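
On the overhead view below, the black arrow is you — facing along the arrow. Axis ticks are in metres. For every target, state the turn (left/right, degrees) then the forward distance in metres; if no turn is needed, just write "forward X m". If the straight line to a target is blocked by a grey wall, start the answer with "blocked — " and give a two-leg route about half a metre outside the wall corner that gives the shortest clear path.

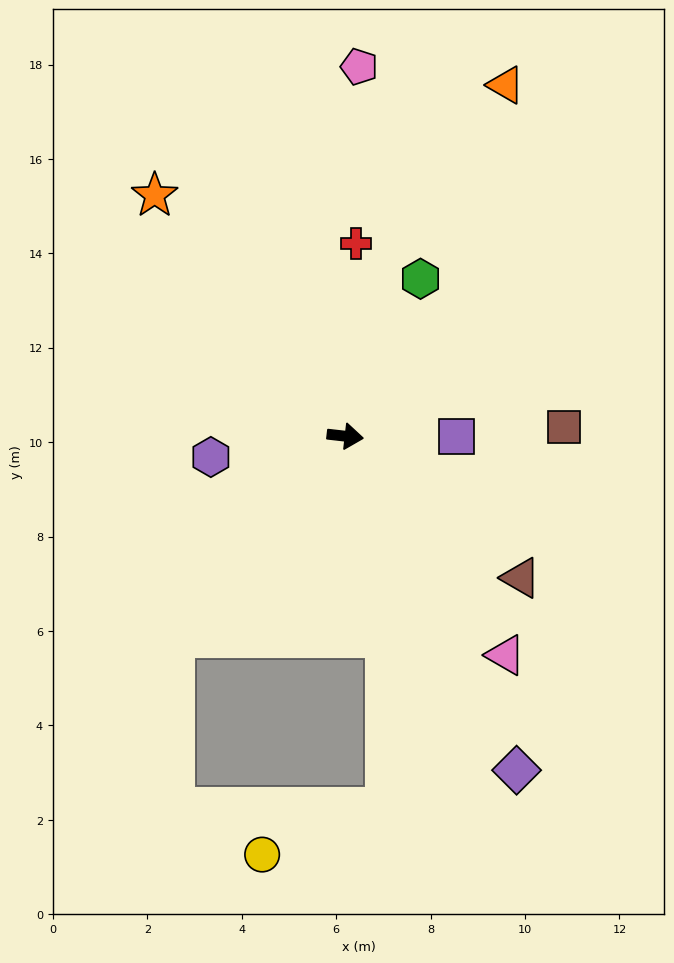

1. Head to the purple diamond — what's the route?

turn right 56°, forward 8.0 m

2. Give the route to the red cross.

turn left 93°, forward 4.1 m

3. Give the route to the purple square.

turn left 6°, forward 2.4 m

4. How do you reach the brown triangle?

turn right 32°, forward 4.8 m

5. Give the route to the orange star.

turn left 135°, forward 6.5 m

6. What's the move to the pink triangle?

turn right 47°, forward 5.7 m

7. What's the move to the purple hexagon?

turn right 165°, forward 2.9 m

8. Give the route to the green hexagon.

turn left 71°, forward 3.7 m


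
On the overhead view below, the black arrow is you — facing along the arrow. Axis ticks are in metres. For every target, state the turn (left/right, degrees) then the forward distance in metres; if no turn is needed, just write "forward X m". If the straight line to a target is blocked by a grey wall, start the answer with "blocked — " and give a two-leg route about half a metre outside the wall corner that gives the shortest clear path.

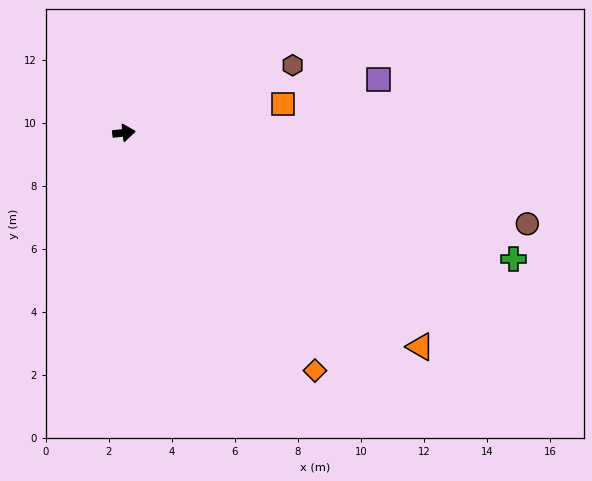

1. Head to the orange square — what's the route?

turn left 4°, forward 5.1 m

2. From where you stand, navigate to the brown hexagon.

turn left 15°, forward 5.8 m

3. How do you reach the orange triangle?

turn right 43°, forward 11.6 m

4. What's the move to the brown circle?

turn right 19°, forward 13.1 m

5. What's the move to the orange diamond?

turn right 58°, forward 9.7 m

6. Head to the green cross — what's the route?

turn right 25°, forward 13.0 m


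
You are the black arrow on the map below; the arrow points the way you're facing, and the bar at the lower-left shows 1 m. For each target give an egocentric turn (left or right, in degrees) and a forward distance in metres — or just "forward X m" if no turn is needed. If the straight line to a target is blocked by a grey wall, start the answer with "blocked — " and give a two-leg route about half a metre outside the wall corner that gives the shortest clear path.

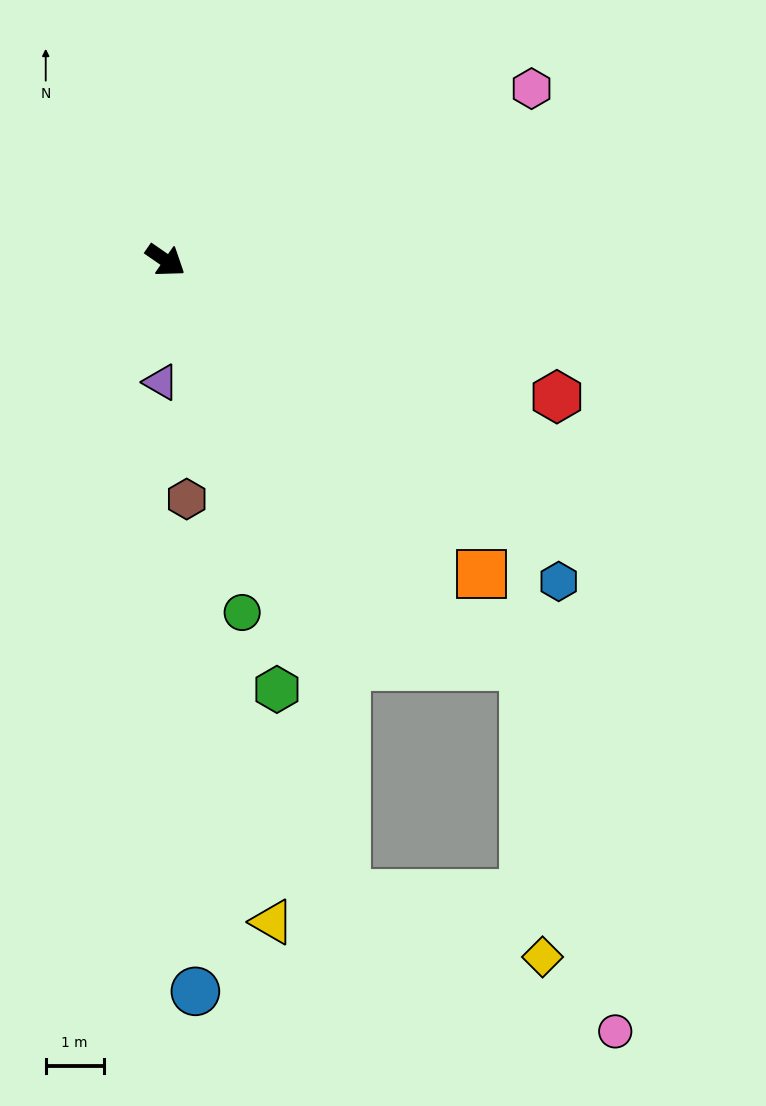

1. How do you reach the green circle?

turn right 43°, forward 6.2 m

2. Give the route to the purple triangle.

turn right 58°, forward 2.1 m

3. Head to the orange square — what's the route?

turn right 10°, forward 7.7 m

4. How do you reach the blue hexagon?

turn right 5°, forward 8.8 m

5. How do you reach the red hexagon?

turn left 15°, forward 7.2 m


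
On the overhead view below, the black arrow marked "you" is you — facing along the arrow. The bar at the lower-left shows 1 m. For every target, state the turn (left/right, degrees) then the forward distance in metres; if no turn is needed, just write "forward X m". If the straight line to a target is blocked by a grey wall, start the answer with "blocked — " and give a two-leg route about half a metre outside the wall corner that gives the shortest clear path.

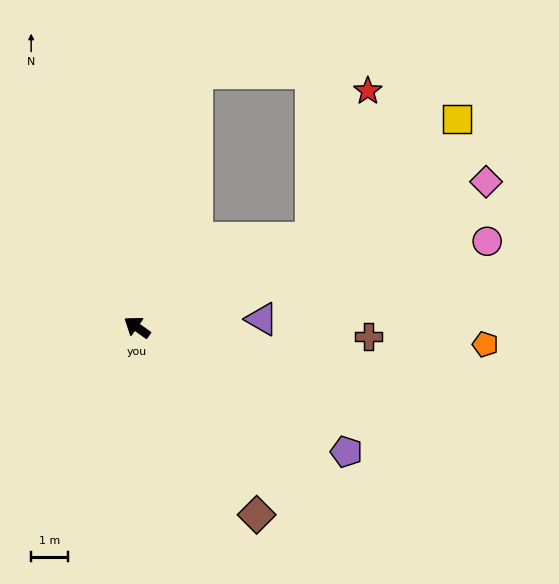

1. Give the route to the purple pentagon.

turn right 175°, forward 6.6 m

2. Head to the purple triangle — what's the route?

turn right 141°, forward 3.4 m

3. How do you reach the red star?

blocked — turn right 117°, forward 5.3 m, then turn left 41°, forward 4.2 m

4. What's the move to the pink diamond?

turn right 122°, forward 10.2 m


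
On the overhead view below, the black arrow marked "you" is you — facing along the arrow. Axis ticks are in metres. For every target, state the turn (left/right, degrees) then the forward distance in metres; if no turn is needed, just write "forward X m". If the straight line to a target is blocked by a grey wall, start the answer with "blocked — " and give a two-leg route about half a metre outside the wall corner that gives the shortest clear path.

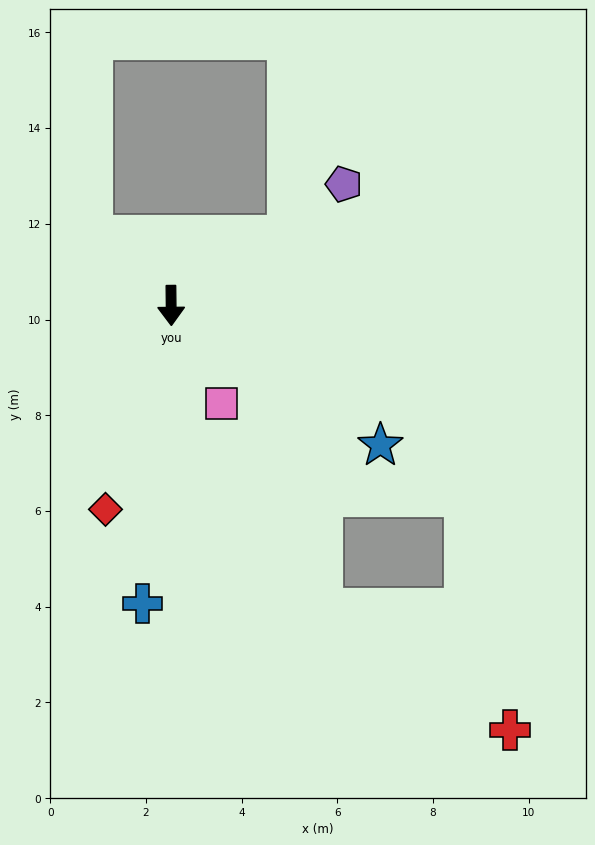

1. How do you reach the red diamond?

turn right 18°, forward 4.5 m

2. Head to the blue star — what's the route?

turn left 56°, forward 5.3 m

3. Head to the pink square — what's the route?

turn left 27°, forward 2.3 m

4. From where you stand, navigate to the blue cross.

turn right 6°, forward 6.2 m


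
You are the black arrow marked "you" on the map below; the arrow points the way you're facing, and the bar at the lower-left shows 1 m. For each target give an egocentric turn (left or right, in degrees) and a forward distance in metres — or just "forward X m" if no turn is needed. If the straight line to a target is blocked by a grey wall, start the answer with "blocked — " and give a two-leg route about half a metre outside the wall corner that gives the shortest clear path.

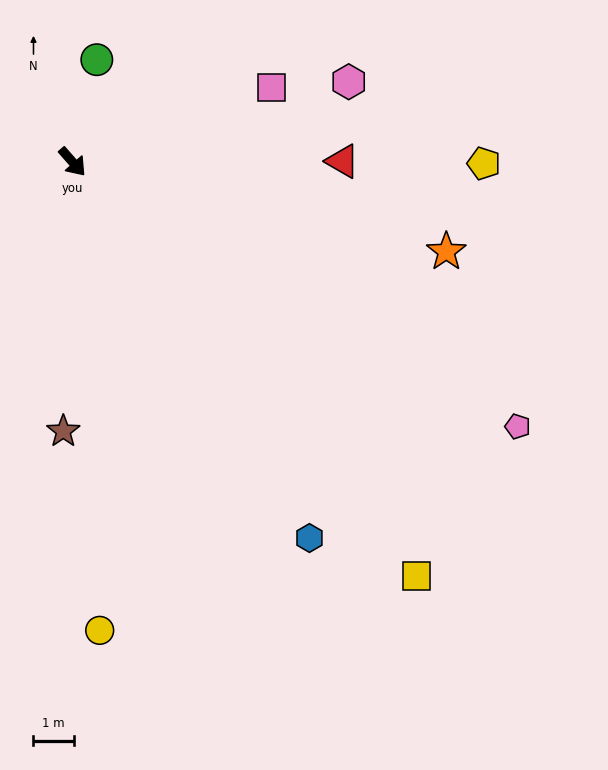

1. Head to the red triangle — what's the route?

turn left 49°, forward 6.7 m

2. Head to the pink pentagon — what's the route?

turn left 18°, forward 12.9 m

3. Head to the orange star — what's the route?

turn left 35°, forward 9.6 m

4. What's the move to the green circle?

turn left 125°, forward 2.6 m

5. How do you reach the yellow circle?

turn right 38°, forward 11.7 m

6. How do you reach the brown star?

turn right 43°, forward 6.7 m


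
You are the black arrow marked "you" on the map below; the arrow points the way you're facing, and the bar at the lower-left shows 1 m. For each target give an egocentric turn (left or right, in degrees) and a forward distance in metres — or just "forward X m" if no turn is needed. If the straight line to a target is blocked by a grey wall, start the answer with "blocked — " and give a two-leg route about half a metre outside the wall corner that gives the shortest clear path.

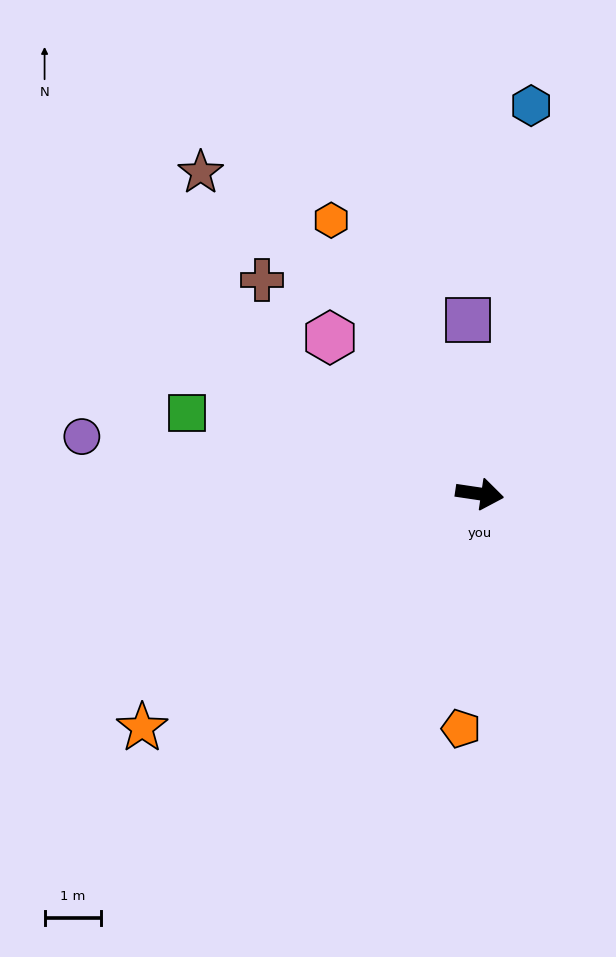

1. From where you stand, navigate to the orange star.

turn right 137°, forward 7.2 m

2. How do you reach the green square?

turn left 173°, forward 5.3 m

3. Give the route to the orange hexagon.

turn left 127°, forward 5.5 m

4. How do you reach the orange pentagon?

turn right 86°, forward 4.1 m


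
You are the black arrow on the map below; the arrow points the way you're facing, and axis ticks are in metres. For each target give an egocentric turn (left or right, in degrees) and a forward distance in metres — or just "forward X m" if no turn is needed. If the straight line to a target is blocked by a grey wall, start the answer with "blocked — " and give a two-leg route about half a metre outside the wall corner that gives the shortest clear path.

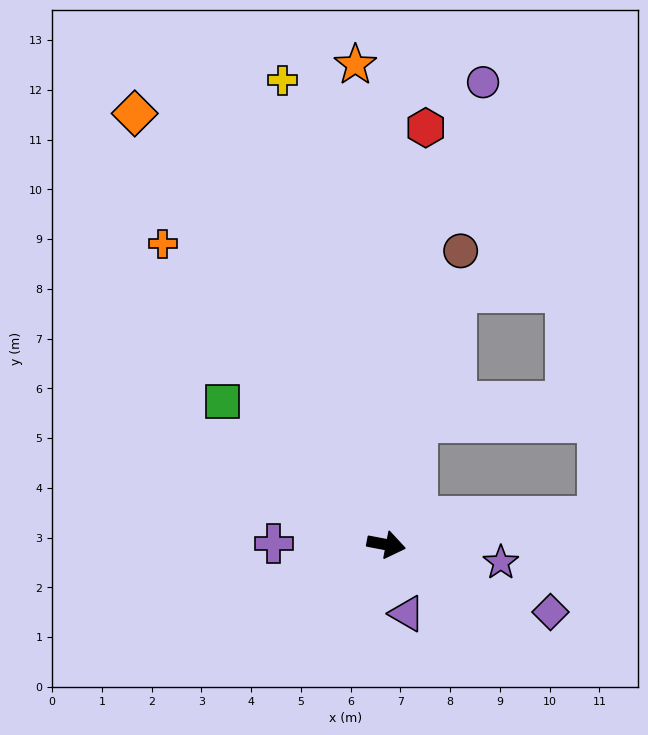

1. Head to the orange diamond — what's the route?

turn left 131°, forward 10.0 m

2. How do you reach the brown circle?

turn left 87°, forward 6.1 m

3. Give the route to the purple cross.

turn right 170°, forward 2.3 m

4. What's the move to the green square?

turn left 150°, forward 4.4 m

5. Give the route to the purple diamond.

turn right 11°, forward 3.6 m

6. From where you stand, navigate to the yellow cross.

turn left 113°, forward 9.6 m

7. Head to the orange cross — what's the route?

turn left 137°, forward 7.5 m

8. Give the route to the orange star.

turn left 105°, forward 9.7 m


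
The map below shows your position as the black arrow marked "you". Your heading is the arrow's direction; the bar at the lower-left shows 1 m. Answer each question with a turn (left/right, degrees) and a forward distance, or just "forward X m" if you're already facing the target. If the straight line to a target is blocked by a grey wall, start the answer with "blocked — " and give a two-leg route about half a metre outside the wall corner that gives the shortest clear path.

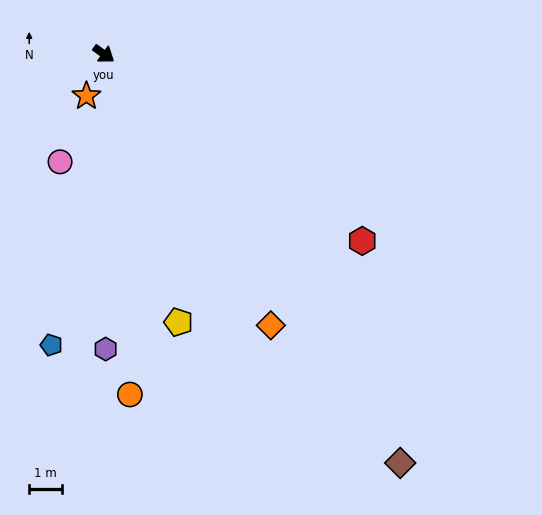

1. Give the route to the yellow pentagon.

turn right 39°, forward 8.4 m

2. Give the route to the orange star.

turn right 77°, forward 1.4 m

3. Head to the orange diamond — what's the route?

turn right 23°, forward 9.7 m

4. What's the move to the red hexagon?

forward 9.7 m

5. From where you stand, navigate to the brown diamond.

turn right 18°, forward 15.3 m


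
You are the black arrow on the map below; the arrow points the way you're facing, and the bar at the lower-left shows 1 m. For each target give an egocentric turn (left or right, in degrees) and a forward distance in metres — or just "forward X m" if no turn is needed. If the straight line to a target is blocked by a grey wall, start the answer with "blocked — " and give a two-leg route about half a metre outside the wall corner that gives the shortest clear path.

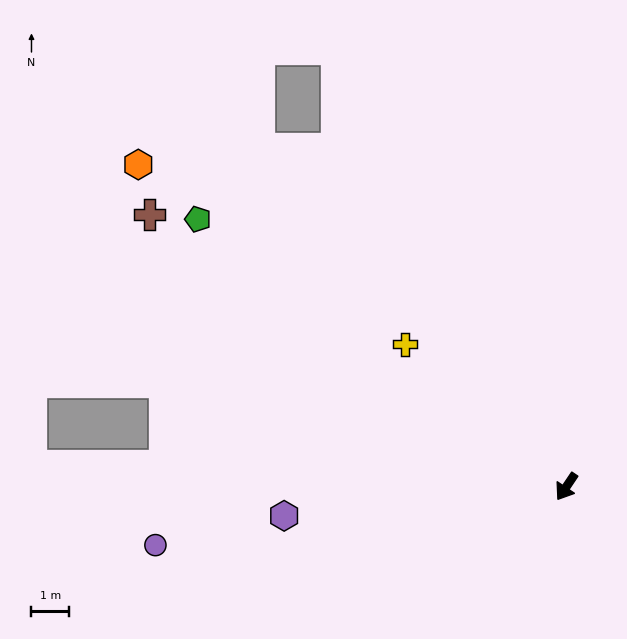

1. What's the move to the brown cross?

turn right 89°, forward 13.2 m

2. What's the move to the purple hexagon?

turn right 50°, forward 7.5 m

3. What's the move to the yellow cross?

turn right 98°, forward 5.7 m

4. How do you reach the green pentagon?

turn right 92°, forward 12.0 m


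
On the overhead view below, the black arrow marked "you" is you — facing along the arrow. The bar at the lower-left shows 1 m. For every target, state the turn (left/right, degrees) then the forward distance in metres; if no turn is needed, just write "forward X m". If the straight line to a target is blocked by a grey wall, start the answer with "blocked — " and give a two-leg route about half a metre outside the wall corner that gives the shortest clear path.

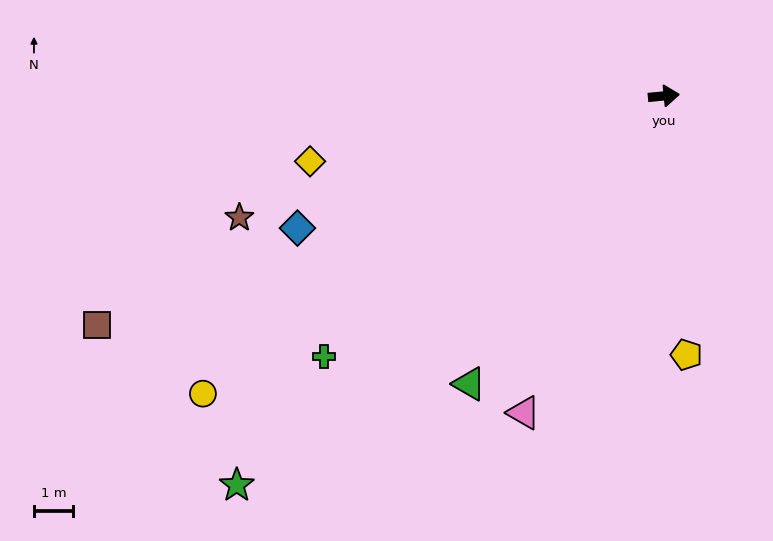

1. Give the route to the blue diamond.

turn right 166°, forward 10.0 m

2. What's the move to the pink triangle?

turn right 119°, forward 8.9 m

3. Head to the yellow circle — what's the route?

turn right 153°, forward 14.1 m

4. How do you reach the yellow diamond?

turn right 175°, forward 9.3 m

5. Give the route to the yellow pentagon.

turn right 91°, forward 6.7 m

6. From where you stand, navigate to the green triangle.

turn right 130°, forward 8.9 m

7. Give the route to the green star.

turn right 143°, forward 14.9 m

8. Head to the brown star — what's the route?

turn right 170°, forward 11.4 m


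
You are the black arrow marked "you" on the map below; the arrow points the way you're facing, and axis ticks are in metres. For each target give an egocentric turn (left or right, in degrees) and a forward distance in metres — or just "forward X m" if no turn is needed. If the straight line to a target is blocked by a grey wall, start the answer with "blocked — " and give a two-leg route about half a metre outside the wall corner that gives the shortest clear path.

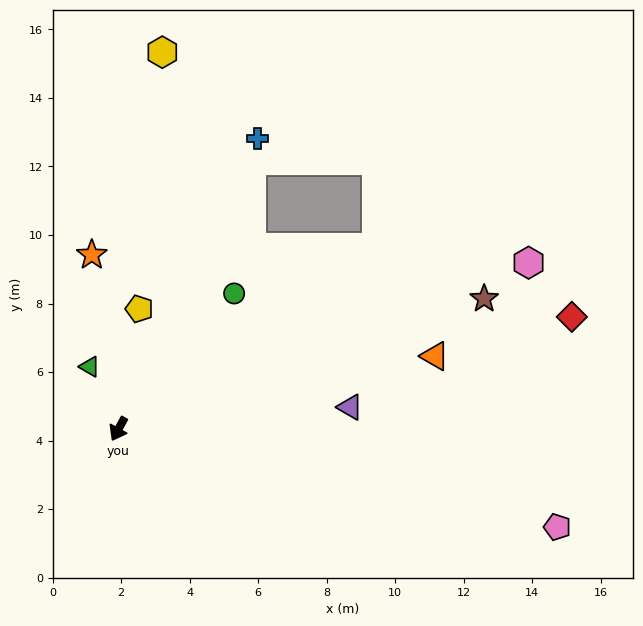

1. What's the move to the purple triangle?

turn left 124°, forward 6.8 m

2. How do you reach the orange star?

turn right 143°, forward 5.1 m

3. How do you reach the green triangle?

turn right 127°, forward 2.0 m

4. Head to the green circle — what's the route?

turn left 168°, forward 5.2 m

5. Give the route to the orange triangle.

turn left 132°, forward 9.5 m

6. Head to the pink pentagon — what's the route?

turn left 106°, forward 13.1 m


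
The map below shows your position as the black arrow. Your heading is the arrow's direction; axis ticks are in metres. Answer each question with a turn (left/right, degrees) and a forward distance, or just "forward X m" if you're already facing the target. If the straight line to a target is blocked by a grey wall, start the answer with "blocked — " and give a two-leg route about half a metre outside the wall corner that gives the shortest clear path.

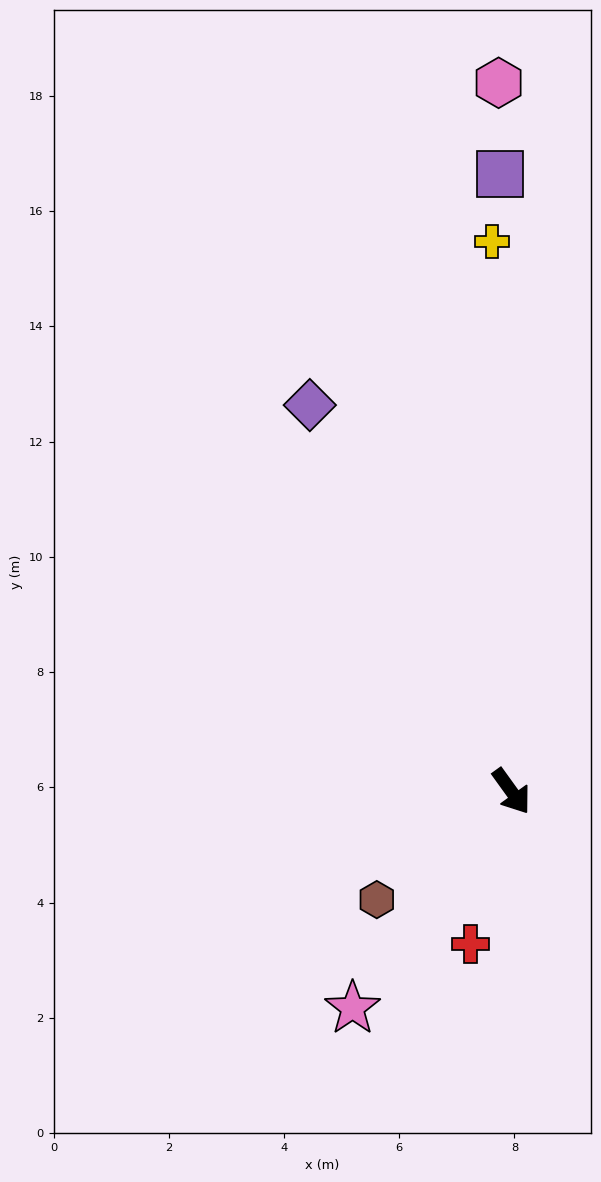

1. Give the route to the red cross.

turn right 51°, forward 2.7 m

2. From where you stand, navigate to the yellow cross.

turn left 146°, forward 9.6 m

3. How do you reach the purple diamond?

turn left 172°, forward 7.6 m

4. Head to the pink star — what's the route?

turn right 72°, forward 4.7 m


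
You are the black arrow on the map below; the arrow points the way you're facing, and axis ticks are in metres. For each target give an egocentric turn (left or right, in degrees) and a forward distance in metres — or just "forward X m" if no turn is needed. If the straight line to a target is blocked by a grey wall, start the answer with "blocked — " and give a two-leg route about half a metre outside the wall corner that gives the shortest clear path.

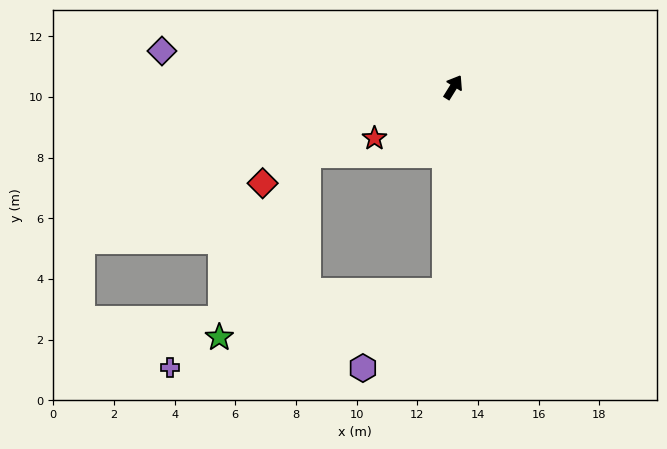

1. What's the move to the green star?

blocked — turn right 151°, forward 6.7 m, then turn right 75°, forward 7.6 m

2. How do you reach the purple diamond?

turn left 115°, forward 9.7 m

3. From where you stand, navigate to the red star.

turn left 155°, forward 3.1 m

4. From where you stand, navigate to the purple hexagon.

blocked — turn right 151°, forward 6.7 m, then turn right 44°, forward 3.7 m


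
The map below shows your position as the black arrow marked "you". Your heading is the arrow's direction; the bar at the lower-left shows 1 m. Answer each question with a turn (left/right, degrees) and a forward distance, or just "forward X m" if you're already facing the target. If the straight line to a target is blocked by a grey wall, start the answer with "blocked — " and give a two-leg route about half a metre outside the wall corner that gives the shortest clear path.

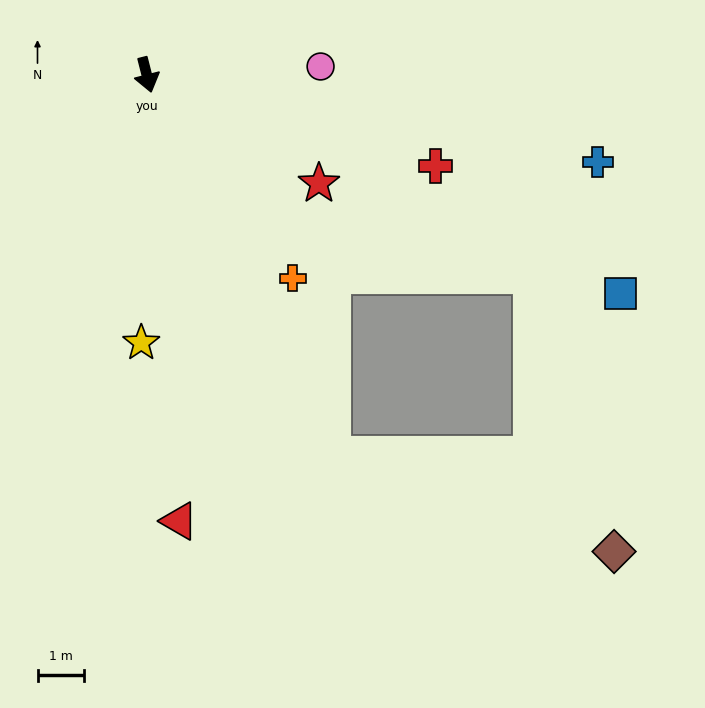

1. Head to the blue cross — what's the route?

turn left 65°, forward 10.0 m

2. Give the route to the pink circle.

turn left 79°, forward 3.8 m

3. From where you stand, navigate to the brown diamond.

blocked — turn left 12°, forward 9.2 m, then turn left 45°, forward 6.5 m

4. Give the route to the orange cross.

turn left 21°, forward 5.4 m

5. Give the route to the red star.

turn left 44°, forward 4.4 m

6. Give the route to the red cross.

turn left 58°, forward 6.6 m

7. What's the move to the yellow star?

turn right 15°, forward 5.8 m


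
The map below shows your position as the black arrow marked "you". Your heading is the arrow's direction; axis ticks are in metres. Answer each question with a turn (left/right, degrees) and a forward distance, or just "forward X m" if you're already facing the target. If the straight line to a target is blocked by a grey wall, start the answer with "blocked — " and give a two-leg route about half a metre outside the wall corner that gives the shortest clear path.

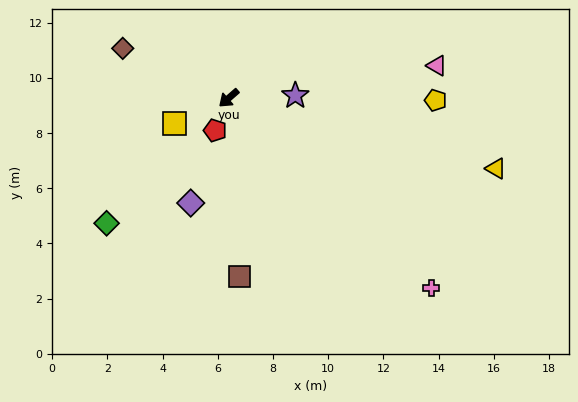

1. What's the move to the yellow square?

turn right 16°, forward 2.2 m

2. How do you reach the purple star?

turn left 141°, forward 2.4 m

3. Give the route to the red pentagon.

turn left 26°, forward 1.3 m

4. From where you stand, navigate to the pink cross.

turn left 96°, forward 10.1 m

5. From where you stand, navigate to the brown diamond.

turn right 66°, forward 4.2 m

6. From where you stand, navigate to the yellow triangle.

turn left 124°, forward 10.0 m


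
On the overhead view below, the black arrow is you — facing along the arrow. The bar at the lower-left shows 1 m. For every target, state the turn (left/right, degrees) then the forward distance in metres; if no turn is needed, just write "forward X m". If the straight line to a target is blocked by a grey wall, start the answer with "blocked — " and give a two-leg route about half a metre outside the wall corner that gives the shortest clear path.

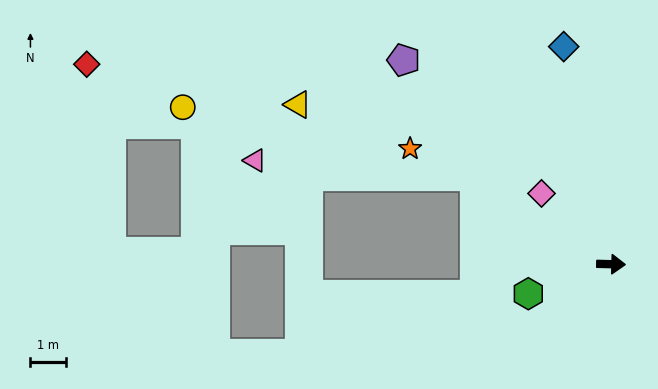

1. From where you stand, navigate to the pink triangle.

blocked — turn left 148°, forward 4.6 m, then turn left 30°, forward 6.2 m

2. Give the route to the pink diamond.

turn left 136°, forward 2.8 m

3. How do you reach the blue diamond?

turn left 104°, forward 6.3 m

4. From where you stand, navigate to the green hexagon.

turn right 159°, forward 2.5 m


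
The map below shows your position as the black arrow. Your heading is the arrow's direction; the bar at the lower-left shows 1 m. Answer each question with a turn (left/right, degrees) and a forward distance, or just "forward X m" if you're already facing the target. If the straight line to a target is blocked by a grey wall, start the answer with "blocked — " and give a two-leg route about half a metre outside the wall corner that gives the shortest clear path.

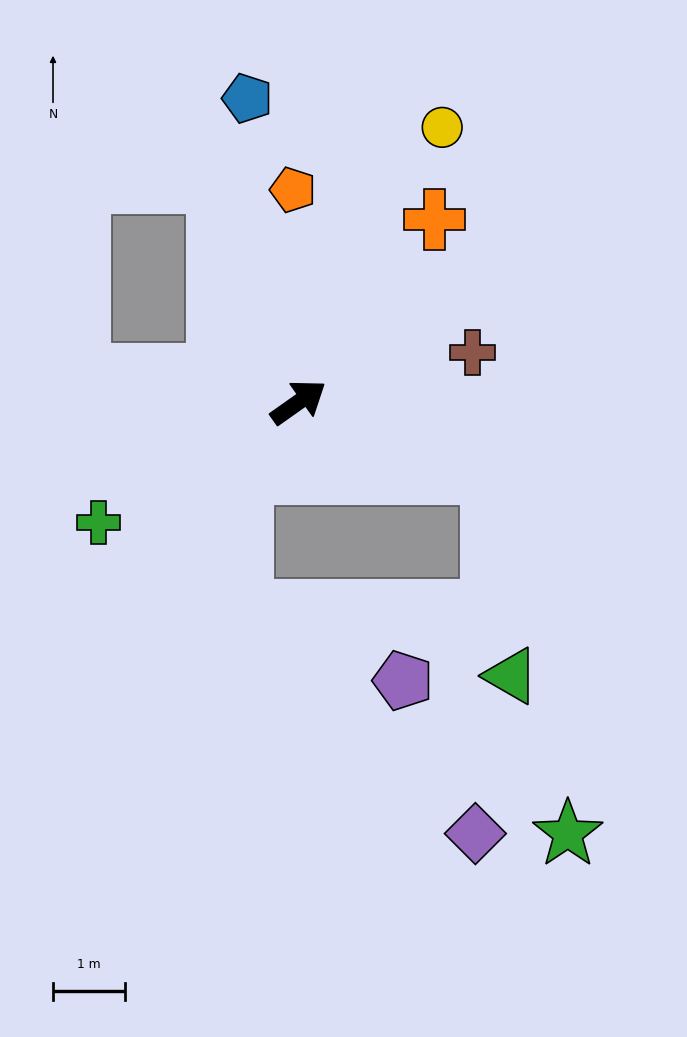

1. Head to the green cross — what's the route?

turn left 176°, forward 3.2 m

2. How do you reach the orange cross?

turn left 18°, forward 3.2 m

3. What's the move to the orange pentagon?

turn left 56°, forward 2.9 m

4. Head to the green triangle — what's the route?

blocked — turn right 55°, forward 2.9 m, then turn right 65°, forward 2.8 m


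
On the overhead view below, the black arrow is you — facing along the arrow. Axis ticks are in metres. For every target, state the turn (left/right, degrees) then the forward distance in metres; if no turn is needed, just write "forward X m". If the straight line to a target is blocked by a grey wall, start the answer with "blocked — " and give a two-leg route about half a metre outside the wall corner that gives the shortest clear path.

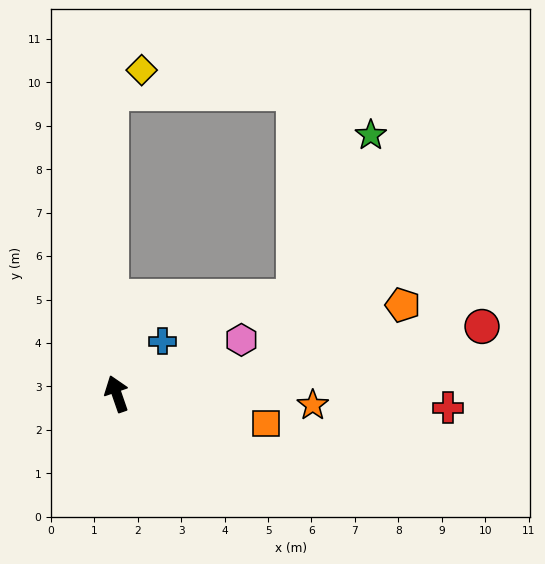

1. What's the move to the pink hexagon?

turn right 86°, forward 3.1 m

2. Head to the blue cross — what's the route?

turn right 60°, forward 1.6 m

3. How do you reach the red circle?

turn right 99°, forward 8.6 m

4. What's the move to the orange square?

turn right 120°, forward 3.5 m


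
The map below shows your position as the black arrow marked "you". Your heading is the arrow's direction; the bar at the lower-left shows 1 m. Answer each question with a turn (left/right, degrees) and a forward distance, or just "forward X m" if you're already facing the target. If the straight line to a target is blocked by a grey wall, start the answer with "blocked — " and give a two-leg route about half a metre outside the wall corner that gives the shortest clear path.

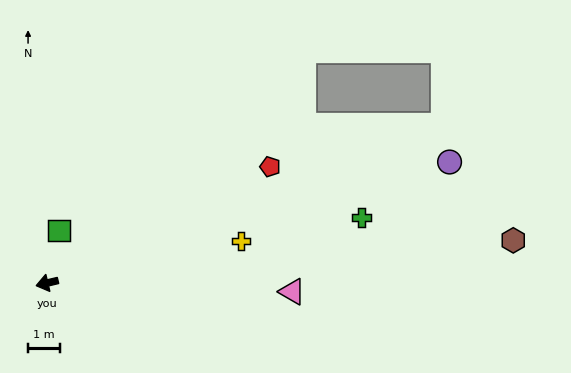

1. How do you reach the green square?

turn right 116°, forward 1.7 m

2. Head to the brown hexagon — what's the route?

turn left 172°, forward 14.7 m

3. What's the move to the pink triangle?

turn left 165°, forward 7.7 m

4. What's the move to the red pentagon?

turn right 166°, forward 7.9 m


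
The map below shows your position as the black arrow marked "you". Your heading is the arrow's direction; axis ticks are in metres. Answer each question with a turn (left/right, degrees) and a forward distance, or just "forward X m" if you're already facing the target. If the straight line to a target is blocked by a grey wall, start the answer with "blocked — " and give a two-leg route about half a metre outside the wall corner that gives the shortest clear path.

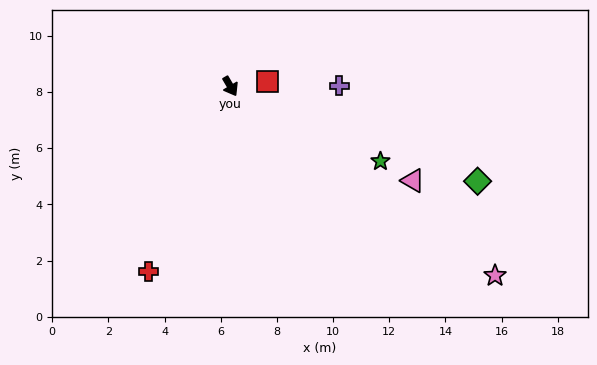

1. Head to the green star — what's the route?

turn left 33°, forward 6.0 m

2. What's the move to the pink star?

turn left 24°, forward 11.6 m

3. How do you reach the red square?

turn left 67°, forward 1.3 m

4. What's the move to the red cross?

turn right 54°, forward 7.2 m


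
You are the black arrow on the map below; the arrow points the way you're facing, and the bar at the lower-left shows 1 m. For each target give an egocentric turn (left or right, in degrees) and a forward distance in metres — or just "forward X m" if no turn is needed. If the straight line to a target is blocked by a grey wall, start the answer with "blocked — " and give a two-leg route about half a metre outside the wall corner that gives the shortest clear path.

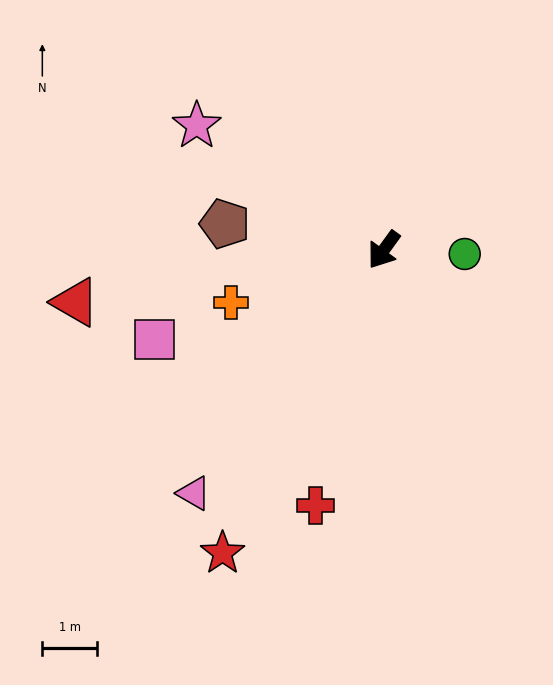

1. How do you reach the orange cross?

turn right 35°, forward 2.9 m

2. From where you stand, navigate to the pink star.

turn right 88°, forward 4.1 m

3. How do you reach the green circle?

turn left 123°, forward 1.5 m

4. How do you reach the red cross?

turn left 21°, forward 4.8 m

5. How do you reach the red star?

turn left 8°, forward 6.2 m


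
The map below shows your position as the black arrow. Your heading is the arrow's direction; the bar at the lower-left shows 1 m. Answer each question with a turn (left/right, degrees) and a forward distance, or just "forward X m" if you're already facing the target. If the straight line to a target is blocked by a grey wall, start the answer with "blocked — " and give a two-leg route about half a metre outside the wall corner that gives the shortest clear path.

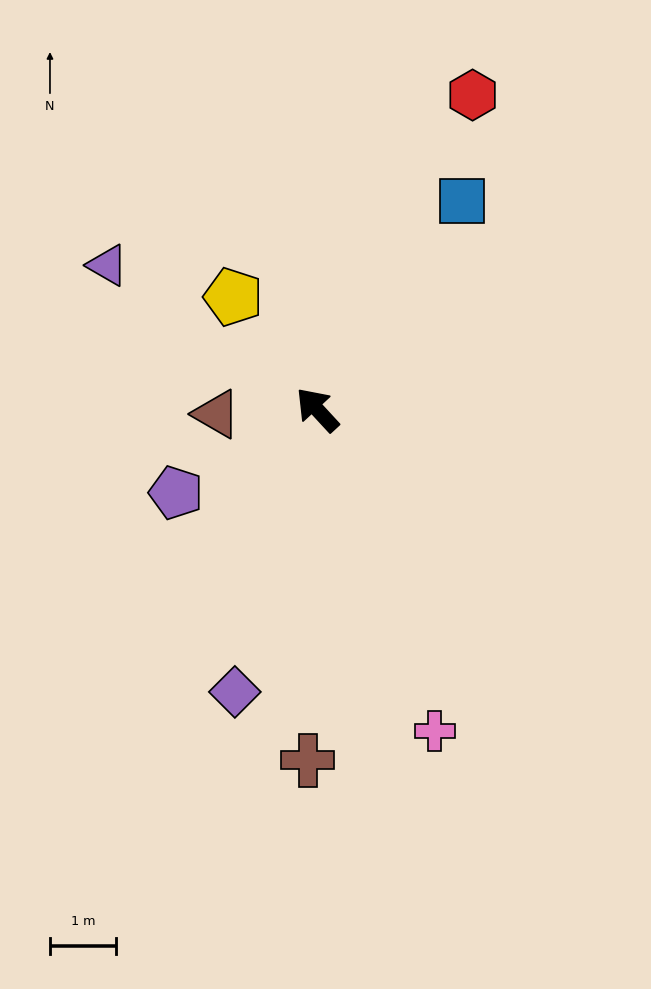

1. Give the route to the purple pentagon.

turn left 78°, forward 2.5 m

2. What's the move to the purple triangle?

turn left 13°, forward 3.8 m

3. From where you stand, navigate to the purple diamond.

turn left 121°, forward 4.4 m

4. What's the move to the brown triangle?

turn left 50°, forward 1.5 m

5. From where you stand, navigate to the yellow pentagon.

turn right 6°, forward 2.1 m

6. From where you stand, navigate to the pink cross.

turn left 157°, forward 5.2 m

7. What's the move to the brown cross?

turn left 136°, forward 5.3 m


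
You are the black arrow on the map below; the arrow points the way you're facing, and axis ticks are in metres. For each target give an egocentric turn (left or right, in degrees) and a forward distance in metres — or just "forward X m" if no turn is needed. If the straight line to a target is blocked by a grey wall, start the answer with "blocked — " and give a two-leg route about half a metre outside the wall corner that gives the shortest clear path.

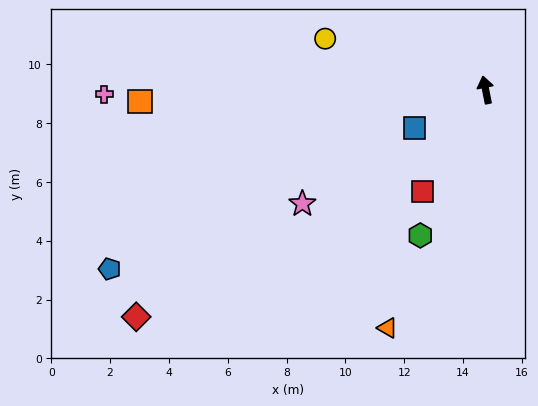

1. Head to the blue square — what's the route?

turn left 107°, forward 2.7 m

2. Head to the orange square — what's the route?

turn left 81°, forward 11.8 m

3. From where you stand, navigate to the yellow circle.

turn left 61°, forward 5.7 m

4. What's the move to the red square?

turn left 137°, forward 4.1 m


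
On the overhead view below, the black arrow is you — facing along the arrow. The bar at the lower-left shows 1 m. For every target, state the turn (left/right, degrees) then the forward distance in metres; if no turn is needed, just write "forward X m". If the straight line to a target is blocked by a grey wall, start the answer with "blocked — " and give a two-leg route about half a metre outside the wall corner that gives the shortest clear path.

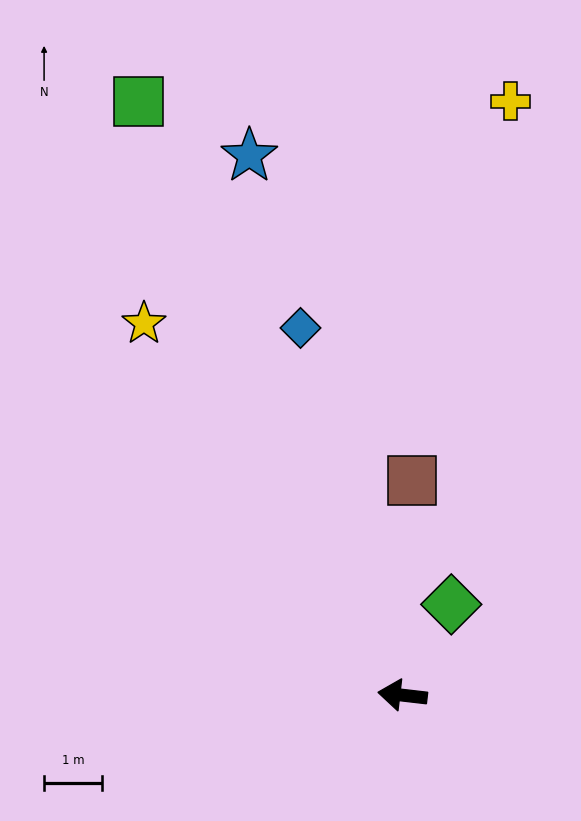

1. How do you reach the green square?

turn right 59°, forward 11.2 m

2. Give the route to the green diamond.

turn right 112°, forward 1.8 m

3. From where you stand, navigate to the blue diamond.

turn right 68°, forward 6.6 m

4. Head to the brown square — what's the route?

turn right 86°, forward 3.7 m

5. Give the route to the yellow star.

turn right 49°, forward 7.8 m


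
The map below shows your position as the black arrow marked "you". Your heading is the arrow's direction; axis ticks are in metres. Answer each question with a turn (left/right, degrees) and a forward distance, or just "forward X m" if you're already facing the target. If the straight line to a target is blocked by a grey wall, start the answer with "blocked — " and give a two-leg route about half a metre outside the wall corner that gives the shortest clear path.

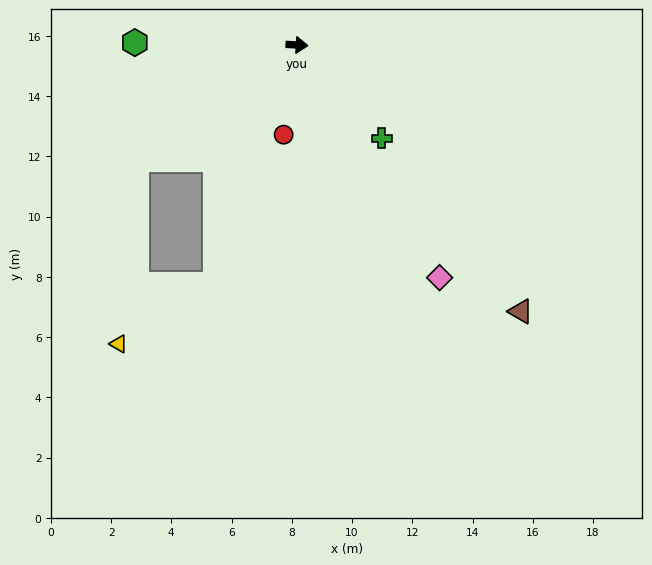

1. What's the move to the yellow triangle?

blocked — turn right 105°, forward 8.4 m, then turn right 40°, forward 3.8 m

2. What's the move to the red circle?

turn right 95°, forward 3.0 m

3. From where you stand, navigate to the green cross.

turn right 44°, forward 4.2 m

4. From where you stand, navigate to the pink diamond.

turn right 55°, forward 9.1 m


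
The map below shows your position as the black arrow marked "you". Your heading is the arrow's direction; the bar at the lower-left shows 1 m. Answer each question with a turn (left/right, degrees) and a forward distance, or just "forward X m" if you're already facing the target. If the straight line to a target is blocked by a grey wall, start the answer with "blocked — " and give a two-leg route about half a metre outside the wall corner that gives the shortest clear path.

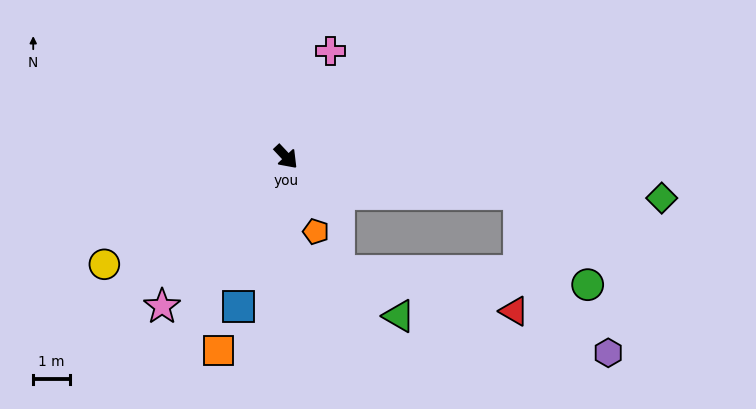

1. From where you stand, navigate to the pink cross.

turn left 114°, forward 3.1 m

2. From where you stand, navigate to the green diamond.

turn left 41°, forward 10.2 m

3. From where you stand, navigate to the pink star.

turn right 83°, forward 5.2 m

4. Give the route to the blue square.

turn right 61°, forward 4.2 m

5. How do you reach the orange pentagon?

turn right 21°, forward 2.2 m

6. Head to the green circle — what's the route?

blocked — turn left 38°, forward 6.4 m, then turn right 44°, forward 3.1 m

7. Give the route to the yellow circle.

turn right 103°, forward 5.7 m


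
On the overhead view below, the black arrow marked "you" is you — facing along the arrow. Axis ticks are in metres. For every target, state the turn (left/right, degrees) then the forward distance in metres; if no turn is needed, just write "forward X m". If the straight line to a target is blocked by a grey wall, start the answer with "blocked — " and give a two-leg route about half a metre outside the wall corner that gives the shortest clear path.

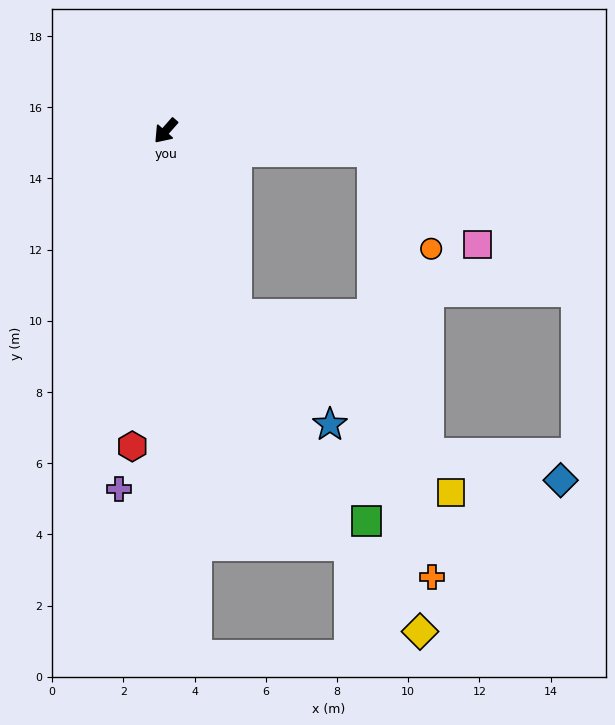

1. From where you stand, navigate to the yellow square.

blocked — turn left 63°, forward 5.5 m, then turn left 29°, forward 7.8 m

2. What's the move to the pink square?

blocked — turn left 126°, forward 5.8 m, then turn right 36°, forward 3.9 m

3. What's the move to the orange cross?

blocked — turn left 126°, forward 5.8 m, then turn right 76°, forward 12.1 m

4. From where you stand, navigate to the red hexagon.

turn left 35°, forward 8.9 m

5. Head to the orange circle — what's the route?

blocked — turn left 126°, forward 5.8 m, then turn right 53°, forward 3.2 m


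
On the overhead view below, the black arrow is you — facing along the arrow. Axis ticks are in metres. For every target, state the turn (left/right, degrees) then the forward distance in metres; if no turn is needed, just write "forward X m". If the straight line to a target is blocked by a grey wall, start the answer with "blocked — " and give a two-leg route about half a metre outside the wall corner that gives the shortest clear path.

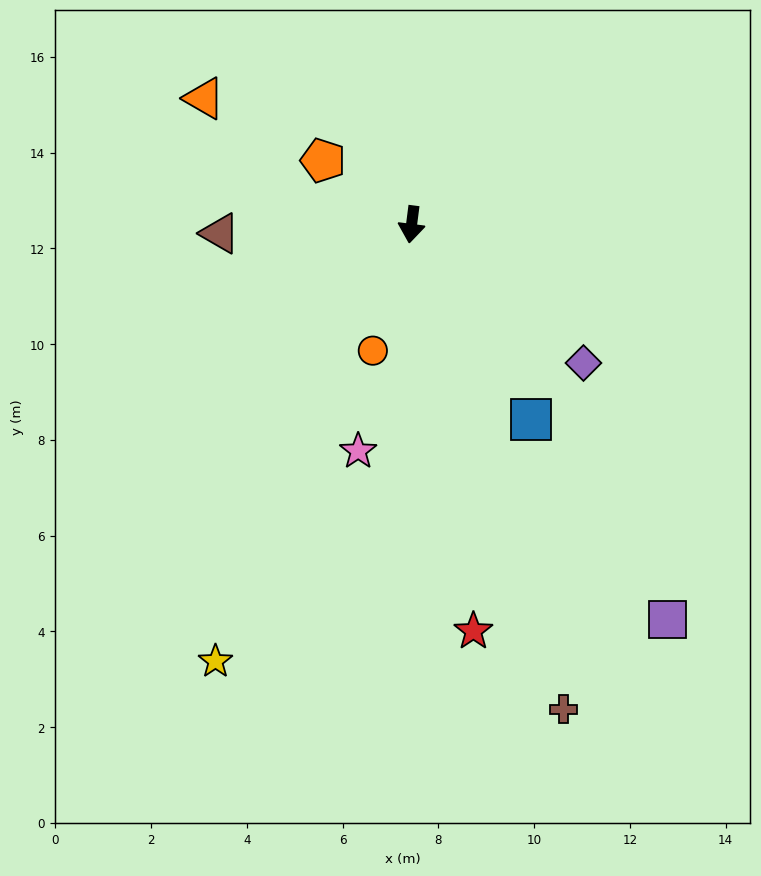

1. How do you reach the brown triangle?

turn right 80°, forward 4.0 m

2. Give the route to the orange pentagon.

turn right 119°, forward 2.3 m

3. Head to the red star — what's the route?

turn left 16°, forward 8.6 m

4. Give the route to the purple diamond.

turn left 58°, forward 4.6 m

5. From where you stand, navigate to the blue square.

turn left 39°, forward 4.8 m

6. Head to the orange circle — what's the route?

turn right 10°, forward 2.8 m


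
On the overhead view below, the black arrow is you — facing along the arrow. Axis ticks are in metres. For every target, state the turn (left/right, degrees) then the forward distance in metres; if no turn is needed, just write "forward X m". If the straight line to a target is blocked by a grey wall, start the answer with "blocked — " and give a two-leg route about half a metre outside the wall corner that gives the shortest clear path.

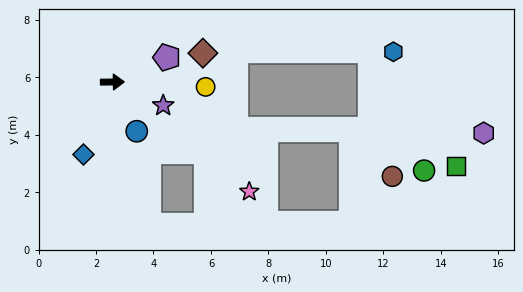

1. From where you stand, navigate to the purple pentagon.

turn left 24°, forward 2.1 m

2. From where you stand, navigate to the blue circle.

turn right 64°, forward 1.9 m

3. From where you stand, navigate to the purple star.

turn right 25°, forward 1.9 m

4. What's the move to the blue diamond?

turn right 112°, forward 2.7 m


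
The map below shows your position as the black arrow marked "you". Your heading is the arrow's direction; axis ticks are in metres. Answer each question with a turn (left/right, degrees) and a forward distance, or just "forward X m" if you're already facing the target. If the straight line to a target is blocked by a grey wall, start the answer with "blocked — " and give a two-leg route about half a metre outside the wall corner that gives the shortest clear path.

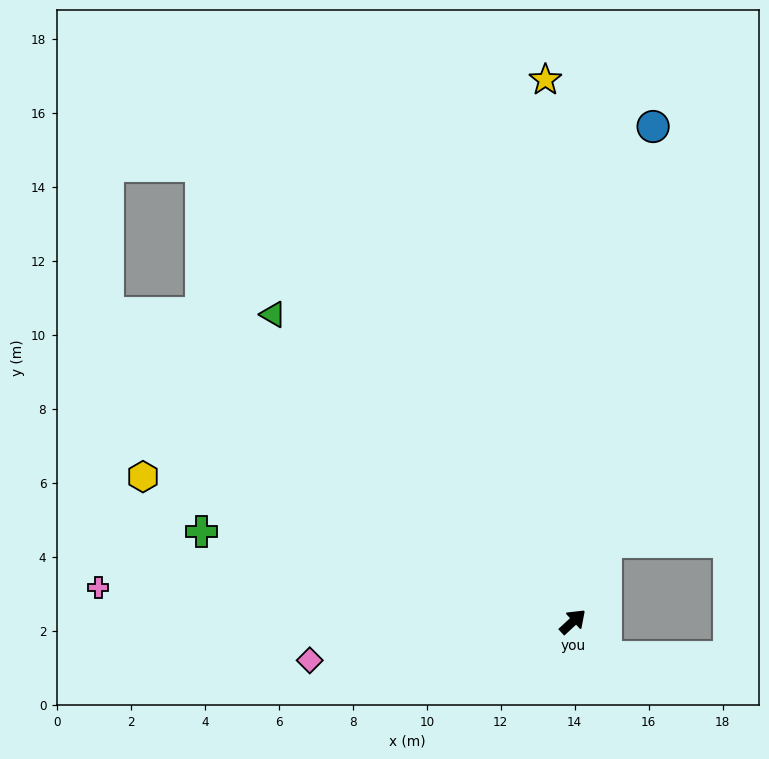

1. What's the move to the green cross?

turn left 124°, forward 10.3 m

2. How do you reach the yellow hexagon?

turn left 119°, forward 12.3 m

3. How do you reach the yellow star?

turn left 50°, forward 14.7 m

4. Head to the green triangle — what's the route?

turn left 91°, forward 11.6 m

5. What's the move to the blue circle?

turn left 38°, forward 13.6 m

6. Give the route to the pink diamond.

turn left 146°, forward 7.2 m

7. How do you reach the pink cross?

turn left 133°, forward 12.9 m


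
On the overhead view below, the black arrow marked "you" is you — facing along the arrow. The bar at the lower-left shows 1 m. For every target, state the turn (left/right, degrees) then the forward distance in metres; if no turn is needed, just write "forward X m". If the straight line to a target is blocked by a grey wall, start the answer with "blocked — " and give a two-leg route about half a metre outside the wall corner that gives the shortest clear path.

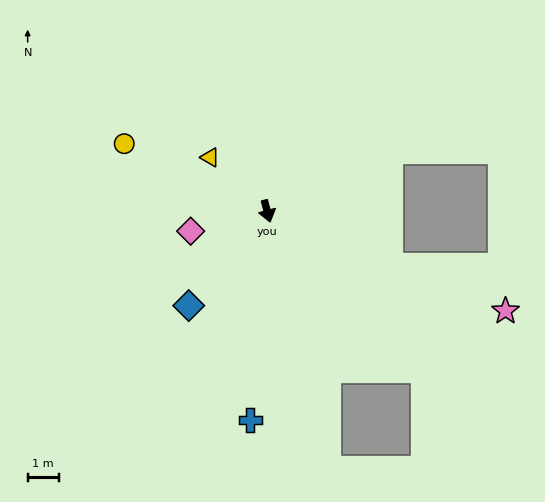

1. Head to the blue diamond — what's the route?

turn right 55°, forward 3.9 m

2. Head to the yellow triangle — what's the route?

turn right 148°, forward 2.5 m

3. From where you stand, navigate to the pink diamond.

turn right 90°, forward 2.5 m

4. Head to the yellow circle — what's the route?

turn right 130°, forward 5.1 m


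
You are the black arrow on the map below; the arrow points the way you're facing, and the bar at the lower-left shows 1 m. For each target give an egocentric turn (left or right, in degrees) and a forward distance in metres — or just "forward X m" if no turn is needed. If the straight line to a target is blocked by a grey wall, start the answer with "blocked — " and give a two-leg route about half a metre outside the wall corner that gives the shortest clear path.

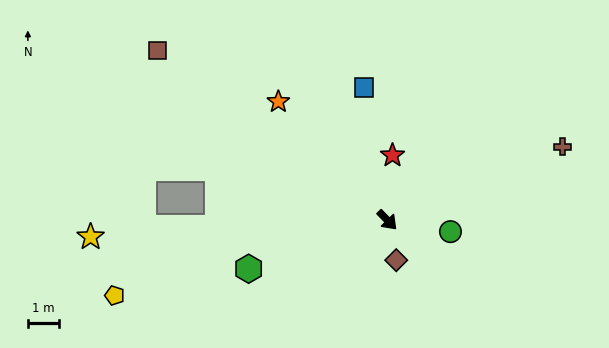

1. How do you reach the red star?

turn left 131°, forward 2.1 m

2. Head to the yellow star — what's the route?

turn right 131°, forward 9.6 m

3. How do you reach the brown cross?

turn left 69°, forward 6.1 m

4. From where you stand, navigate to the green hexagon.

turn right 115°, forward 4.7 m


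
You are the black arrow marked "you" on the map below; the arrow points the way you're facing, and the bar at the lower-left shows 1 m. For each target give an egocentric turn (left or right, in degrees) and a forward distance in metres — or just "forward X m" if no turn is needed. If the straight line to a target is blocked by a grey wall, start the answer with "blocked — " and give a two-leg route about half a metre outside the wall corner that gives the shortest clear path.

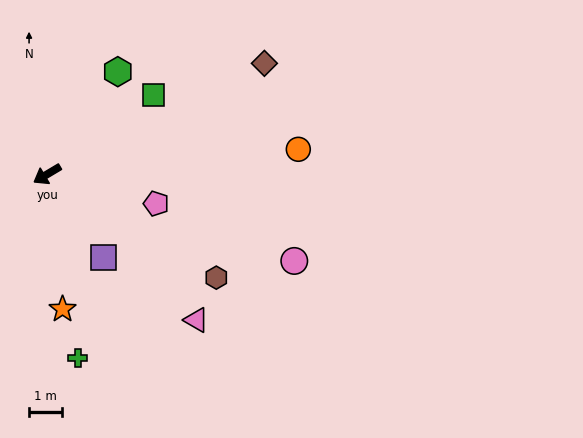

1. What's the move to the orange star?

turn left 66°, forward 4.2 m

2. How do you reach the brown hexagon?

turn left 118°, forward 6.1 m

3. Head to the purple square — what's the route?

turn left 93°, forward 3.1 m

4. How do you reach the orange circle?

turn left 155°, forward 7.8 m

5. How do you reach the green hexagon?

turn right 155°, forward 3.8 m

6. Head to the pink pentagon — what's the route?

turn left 134°, forward 3.5 m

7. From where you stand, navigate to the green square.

turn right 174°, forward 4.1 m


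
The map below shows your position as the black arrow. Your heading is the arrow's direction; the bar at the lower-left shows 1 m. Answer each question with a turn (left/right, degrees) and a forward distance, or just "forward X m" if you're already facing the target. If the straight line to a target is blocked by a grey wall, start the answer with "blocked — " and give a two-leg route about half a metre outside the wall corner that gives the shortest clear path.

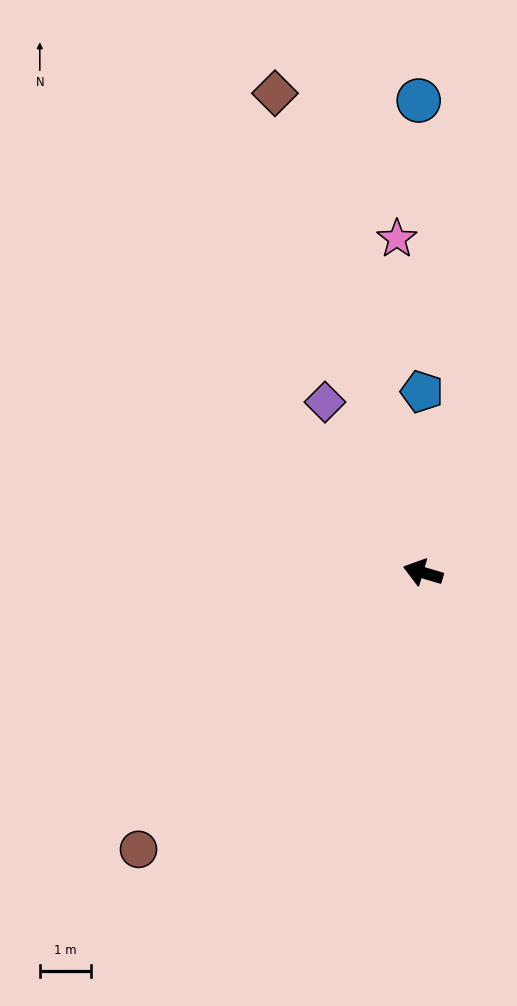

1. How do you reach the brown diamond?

turn right 56°, forward 9.9 m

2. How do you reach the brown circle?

turn left 61°, forward 7.8 m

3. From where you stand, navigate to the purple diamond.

turn right 44°, forward 3.9 m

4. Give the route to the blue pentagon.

turn right 73°, forward 3.6 m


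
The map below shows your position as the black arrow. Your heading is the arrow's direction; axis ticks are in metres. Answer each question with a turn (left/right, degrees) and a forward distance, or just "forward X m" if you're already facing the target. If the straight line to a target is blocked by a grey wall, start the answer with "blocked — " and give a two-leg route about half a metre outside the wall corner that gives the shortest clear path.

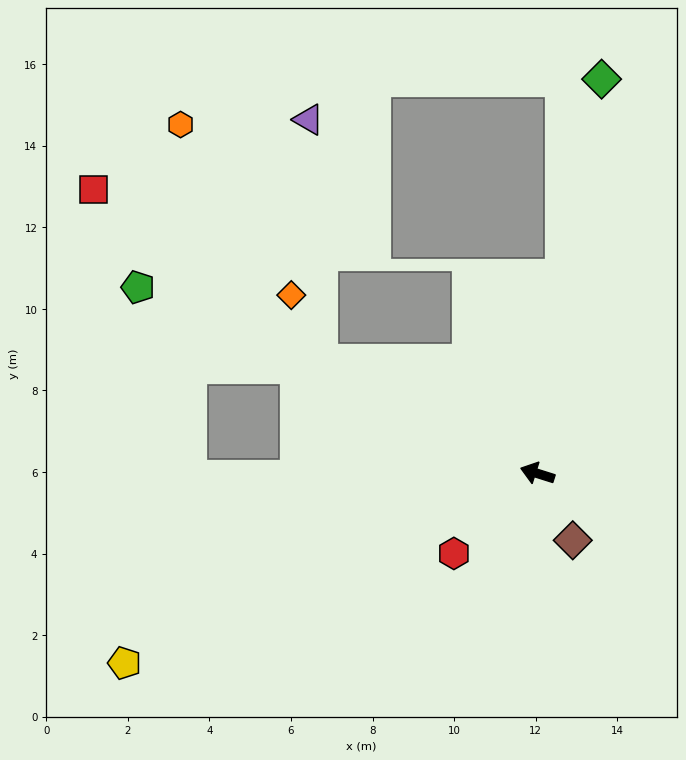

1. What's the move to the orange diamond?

blocked — turn right 10°, forward 6.0 m, then turn right 39°, forward 1.8 m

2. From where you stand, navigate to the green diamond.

turn right 82°, forward 9.8 m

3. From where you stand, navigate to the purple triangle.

blocked — turn right 10°, forward 6.0 m, then turn right 60°, forward 5.9 m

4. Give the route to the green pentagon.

turn right 7°, forward 10.8 m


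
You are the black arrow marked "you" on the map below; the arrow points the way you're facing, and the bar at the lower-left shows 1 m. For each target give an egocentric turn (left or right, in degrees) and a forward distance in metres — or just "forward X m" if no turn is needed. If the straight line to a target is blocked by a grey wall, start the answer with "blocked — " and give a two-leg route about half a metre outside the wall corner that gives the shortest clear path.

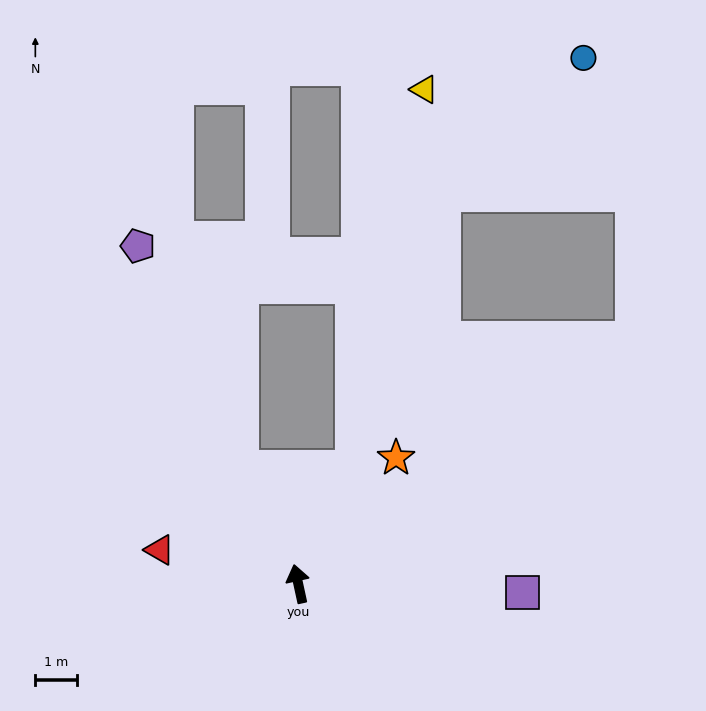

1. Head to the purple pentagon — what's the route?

turn left 13°, forward 8.9 m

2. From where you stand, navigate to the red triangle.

turn left 64°, forward 3.4 m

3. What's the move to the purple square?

turn right 104°, forward 5.3 m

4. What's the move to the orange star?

turn right 50°, forward 3.8 m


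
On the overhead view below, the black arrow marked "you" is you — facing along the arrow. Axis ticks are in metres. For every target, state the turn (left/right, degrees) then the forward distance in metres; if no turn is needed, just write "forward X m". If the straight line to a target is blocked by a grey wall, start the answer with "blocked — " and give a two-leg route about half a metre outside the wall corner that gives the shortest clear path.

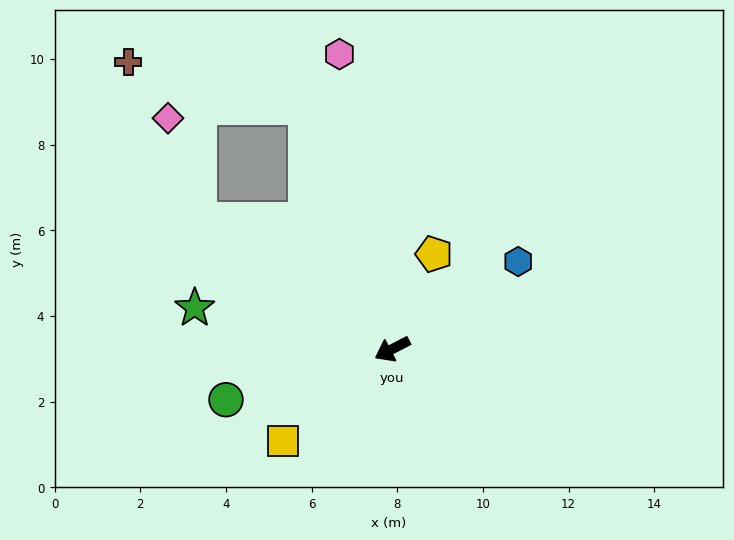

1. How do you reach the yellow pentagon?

turn right 141°, forward 2.4 m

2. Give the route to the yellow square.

turn left 13°, forward 3.3 m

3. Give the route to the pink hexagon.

turn right 107°, forward 7.0 m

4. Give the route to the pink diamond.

blocked — turn right 61°, forward 5.4 m, then turn right 40°, forward 2.5 m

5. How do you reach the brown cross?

blocked — turn right 98°, forward 6.0 m, then turn left 57°, forward 4.3 m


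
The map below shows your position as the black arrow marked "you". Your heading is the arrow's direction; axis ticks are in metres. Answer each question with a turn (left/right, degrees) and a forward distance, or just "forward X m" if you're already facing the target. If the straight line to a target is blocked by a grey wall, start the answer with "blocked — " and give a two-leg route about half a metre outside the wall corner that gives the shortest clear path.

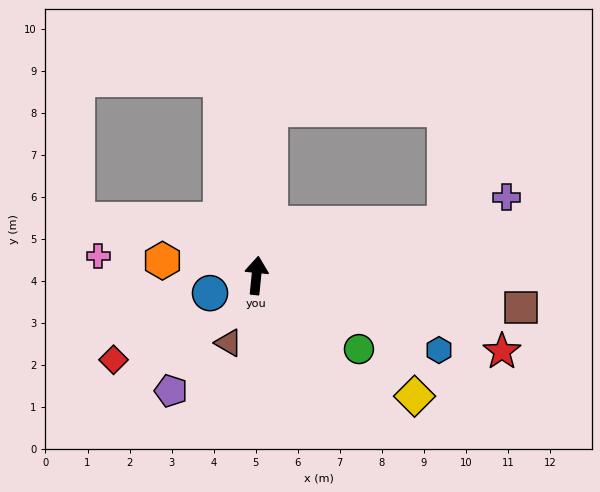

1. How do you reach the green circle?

turn right 120°, forward 3.0 m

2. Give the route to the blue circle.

turn left 117°, forward 1.2 m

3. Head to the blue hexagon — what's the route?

turn right 106°, forward 4.7 m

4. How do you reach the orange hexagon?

turn left 87°, forward 2.3 m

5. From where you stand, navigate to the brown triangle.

turn left 163°, forward 1.7 m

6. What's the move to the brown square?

turn right 91°, forward 6.3 m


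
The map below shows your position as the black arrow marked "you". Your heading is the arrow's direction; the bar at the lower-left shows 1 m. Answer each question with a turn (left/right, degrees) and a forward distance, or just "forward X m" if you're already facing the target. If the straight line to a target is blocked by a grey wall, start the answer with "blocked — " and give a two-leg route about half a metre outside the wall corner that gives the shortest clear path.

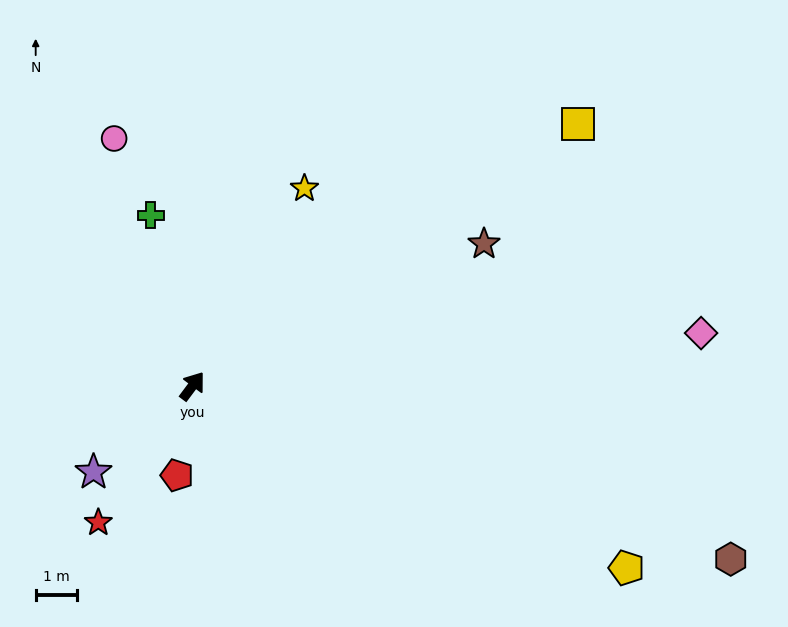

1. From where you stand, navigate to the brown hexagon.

turn right 71°, forward 13.8 m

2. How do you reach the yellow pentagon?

turn right 76°, forward 11.5 m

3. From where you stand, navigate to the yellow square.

turn right 19°, forward 11.4 m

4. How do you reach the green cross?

turn left 50°, forward 4.3 m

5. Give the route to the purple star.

turn left 168°, forward 3.2 m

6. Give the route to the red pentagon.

turn right 153°, forward 2.2 m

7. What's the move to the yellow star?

turn left 7°, forward 5.6 m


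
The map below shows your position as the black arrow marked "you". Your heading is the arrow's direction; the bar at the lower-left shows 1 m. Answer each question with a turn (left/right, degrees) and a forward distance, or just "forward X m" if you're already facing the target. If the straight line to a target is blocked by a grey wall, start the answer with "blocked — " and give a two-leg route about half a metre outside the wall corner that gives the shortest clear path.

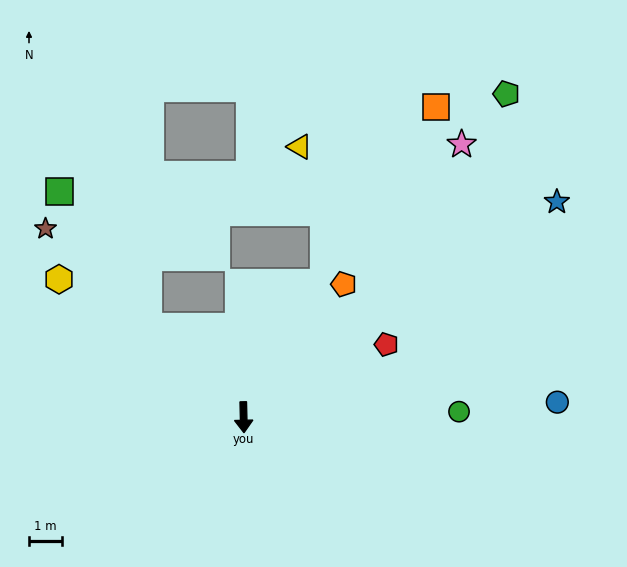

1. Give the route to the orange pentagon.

turn left 142°, forward 5.1 m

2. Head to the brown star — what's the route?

turn right 135°, forward 8.3 m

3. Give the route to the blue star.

turn left 123°, forward 11.6 m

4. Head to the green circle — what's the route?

turn left 90°, forward 6.5 m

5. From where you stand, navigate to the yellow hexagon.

turn right 128°, forward 7.0 m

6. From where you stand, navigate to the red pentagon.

turn left 116°, forward 4.9 m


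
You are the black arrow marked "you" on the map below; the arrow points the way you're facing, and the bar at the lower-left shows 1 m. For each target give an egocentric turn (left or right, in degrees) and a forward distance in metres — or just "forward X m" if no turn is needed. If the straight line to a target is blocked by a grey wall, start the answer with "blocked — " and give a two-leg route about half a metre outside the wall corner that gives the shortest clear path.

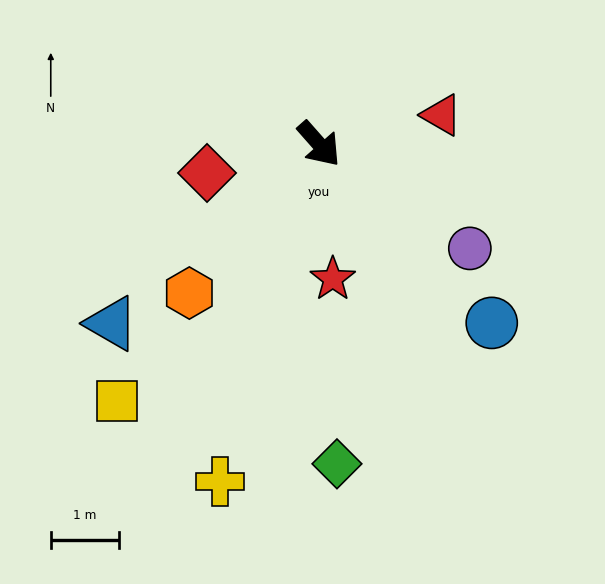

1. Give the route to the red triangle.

turn left 62°, forward 1.8 m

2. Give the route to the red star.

turn right 36°, forward 2.0 m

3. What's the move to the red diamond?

turn right 117°, forward 1.7 m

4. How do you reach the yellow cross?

turn right 58°, forward 5.1 m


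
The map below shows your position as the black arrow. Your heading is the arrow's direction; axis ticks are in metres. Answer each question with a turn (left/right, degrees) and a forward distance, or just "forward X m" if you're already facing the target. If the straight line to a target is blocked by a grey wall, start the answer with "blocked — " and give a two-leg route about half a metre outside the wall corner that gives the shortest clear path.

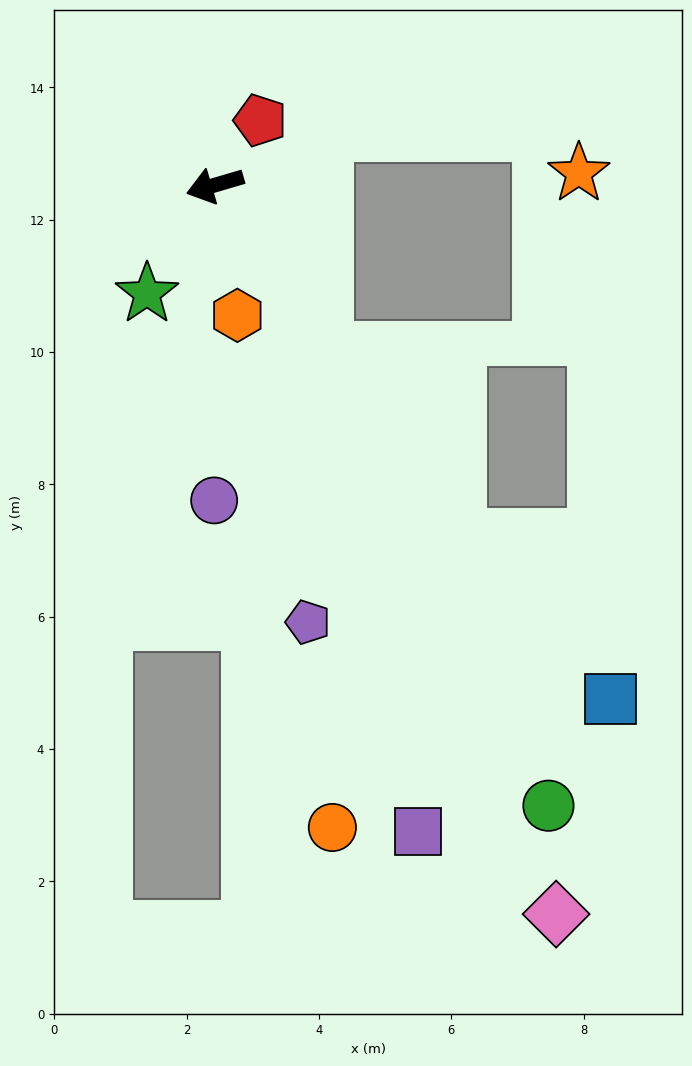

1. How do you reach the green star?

turn left 42°, forward 1.9 m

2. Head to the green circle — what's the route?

turn left 102°, forward 10.6 m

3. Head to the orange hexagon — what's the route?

turn left 83°, forward 2.0 m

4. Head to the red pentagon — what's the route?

turn right 141°, forward 1.2 m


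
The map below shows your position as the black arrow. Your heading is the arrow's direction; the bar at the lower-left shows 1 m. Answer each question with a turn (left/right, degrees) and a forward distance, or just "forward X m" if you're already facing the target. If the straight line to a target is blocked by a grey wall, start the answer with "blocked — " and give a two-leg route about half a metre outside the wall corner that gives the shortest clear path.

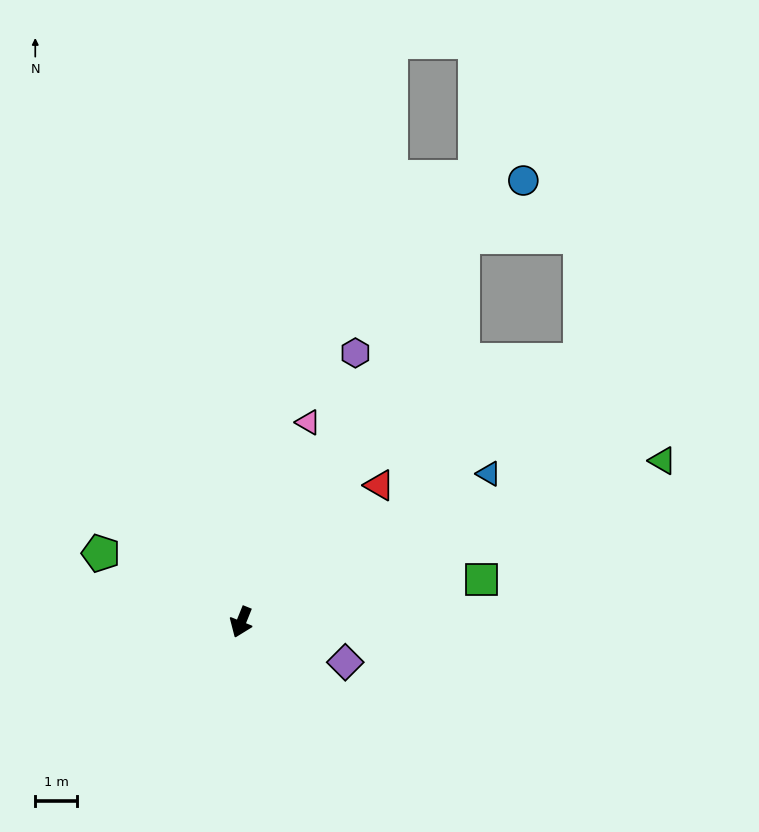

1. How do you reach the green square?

turn left 122°, forward 5.9 m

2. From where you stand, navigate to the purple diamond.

turn left 91°, forward 2.7 m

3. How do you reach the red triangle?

turn left 157°, forward 4.7 m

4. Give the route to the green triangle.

turn left 133°, forward 10.9 m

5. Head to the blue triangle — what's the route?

turn left 143°, forward 7.0 m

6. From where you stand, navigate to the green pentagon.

turn right 94°, forward 3.8 m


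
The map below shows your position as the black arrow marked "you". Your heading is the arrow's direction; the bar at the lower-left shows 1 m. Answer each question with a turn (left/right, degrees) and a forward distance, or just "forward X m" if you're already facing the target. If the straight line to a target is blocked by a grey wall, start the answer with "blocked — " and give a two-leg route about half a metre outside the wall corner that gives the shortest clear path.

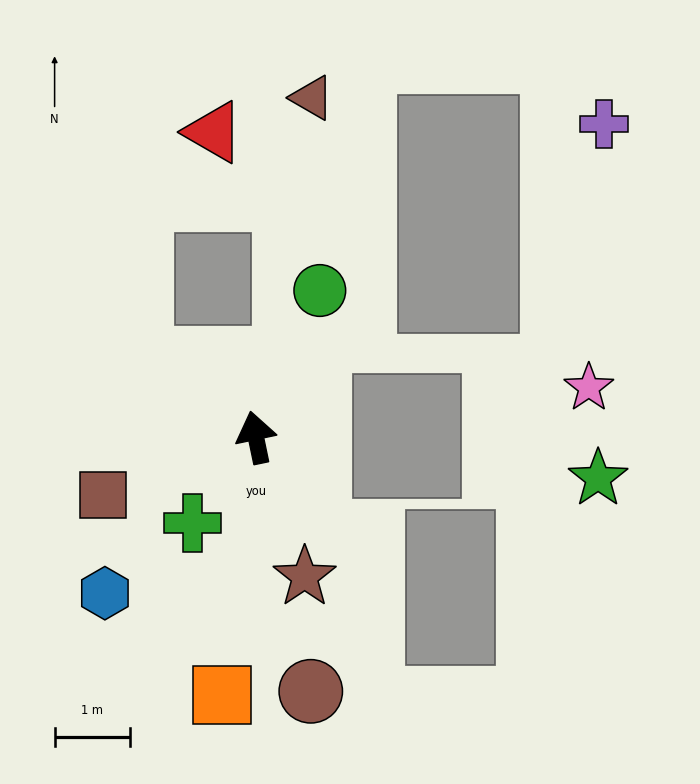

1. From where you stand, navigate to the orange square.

turn left 161°, forward 3.4 m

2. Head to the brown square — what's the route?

turn left 99°, forward 2.2 m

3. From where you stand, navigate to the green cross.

turn left 132°, forward 1.4 m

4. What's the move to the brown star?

turn right 172°, forward 2.0 m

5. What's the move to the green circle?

turn right 35°, forward 2.1 m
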